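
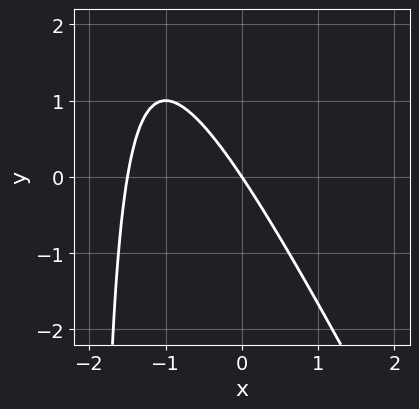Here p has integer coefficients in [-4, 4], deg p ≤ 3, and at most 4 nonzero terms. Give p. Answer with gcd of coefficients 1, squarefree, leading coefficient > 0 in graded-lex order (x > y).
deg p = 2.
Against the integer gridlines: it meets the x-axis at x = 0 (among the integer gridlines); one y-axis crossing is at y = 0.
The integer polynomial consistent with all of this is the stated p.

2*x^2 + x*y + 3*x + 2*y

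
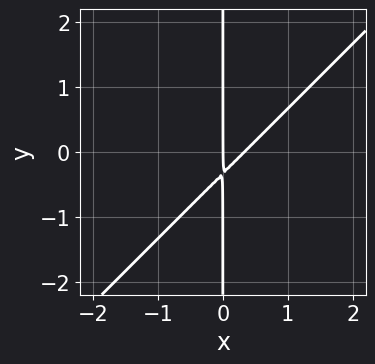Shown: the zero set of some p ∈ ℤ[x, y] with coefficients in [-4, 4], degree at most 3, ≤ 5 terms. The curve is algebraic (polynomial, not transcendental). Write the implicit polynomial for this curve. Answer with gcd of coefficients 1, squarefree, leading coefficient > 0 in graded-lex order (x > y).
3*x^2 - 3*x*y - x

1. deg p = 2.
2. From the visible intercepts: it meets the x-axis at x = 0 (among the integer gridlines); every point of the y-axis in the box is on the curve.
3. These observations pin down the coefficients.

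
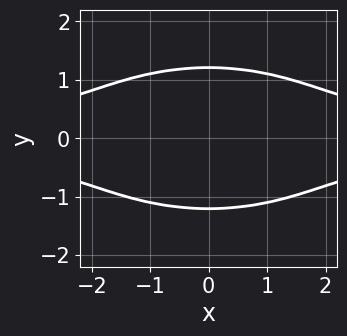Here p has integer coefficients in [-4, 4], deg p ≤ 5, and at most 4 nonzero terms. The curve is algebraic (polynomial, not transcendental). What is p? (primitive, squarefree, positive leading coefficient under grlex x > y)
x^2*y^2 + 3*y^4 - 3*y^2 - 2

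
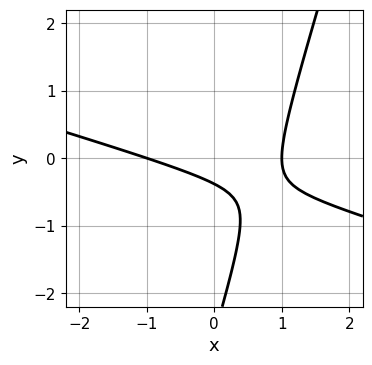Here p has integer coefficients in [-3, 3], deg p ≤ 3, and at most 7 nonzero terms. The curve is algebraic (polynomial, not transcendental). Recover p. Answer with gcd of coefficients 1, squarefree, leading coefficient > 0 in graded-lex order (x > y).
x^2 + 3*x*y - y^2 - 3*y - 1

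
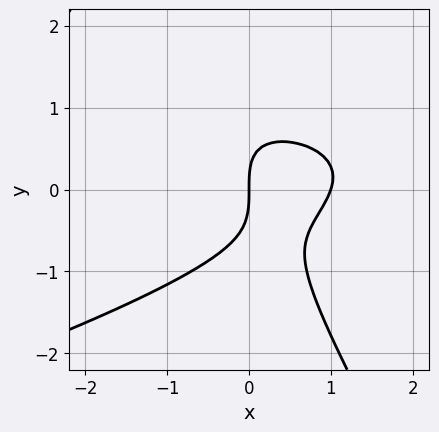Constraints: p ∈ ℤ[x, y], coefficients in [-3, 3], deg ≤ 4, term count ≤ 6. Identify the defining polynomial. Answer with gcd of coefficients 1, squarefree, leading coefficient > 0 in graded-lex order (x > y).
x^2*y - 3*x*y^2 - 2*y^3 - 3*x^2 + 3*x

First, deg p = 3. The shape is more complex than any degree-2 curve.
Next, against the integer gridlines: it meets the y-axis at y = 0 (among the integer gridlines); the x-axis gridline crossings are at x ∈ {0, 1}.
Finally, putting this together gives p.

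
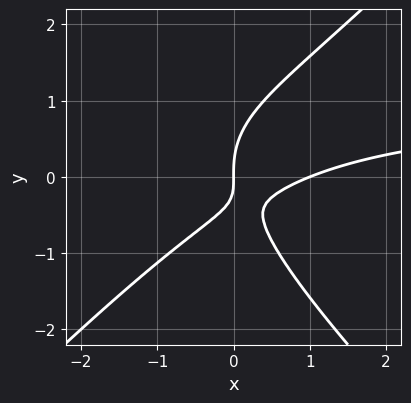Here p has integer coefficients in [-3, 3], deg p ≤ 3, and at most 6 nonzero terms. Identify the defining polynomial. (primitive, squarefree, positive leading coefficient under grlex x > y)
2*x^2*y - 2*y^3 - 2*x^2 + 3*x*y + 2*x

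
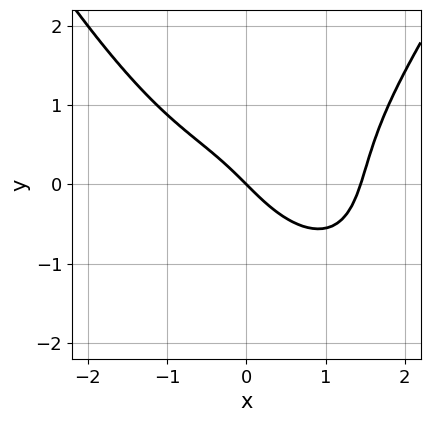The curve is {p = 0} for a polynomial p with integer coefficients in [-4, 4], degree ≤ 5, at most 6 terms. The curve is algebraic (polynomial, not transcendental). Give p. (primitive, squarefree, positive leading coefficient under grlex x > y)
1. The degree is 4 — no degree-3 curve has this shape.
2. Observable constraints: one y-axis crossing is at y = 0; it crosses the x-axis at the gridline x = 0.
3. Matching integer coefficients to the picture gives p.

x^4 - 2*y^3 - 3*x - 3*y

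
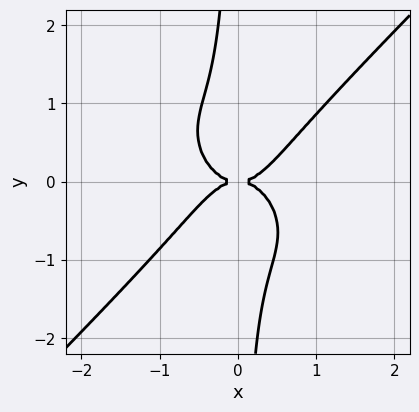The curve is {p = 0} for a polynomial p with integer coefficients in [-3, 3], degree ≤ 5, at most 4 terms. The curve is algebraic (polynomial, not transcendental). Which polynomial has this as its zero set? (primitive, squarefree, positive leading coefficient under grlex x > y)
2*x^4 - 2*x*y^3 - y^2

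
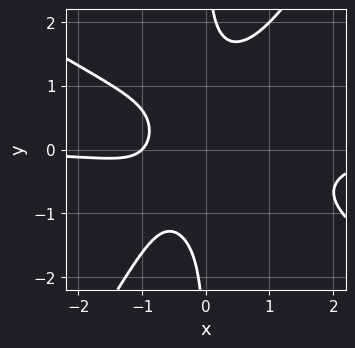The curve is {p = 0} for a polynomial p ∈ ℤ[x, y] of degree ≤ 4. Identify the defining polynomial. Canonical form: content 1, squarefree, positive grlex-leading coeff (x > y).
1. The degree is 4 — a generic line meets the curve in up to 4 points.
2. Against the integer gridlines: it crosses the x-axis at the gridline x = -1; it misses every integer gridline on the y-axis.
3. These observations pin down the coefficients.

x^3*y + x^2*y^2 - x*y^3 + x + 1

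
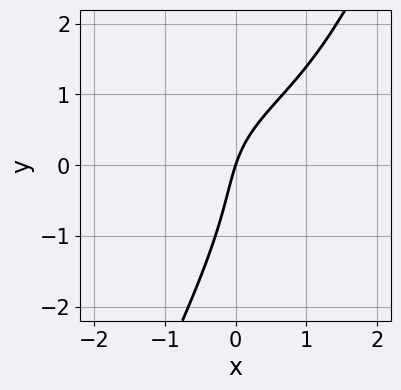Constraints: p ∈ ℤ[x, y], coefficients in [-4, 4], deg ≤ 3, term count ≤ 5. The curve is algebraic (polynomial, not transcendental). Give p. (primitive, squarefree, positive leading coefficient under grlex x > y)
(a) Degree: no degree-2 curve has this shape, so deg p = 3.
(b) Reading off the gridlines: it crosses the x-axis at the gridline x = 0; it meets the y-axis at y = 0 (among the integer gridlines).
(c) Putting this together gives p.

2*x*y^2 - y^3 - 2*x*y + 3*x - y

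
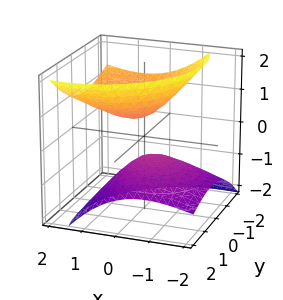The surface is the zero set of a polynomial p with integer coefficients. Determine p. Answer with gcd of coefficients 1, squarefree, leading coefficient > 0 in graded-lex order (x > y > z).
2*x^2 - 3*x*z + 2*y^2 + 2*y*z - 3*z^2 + 1

(a) I count 2 distinct pieces. They look like related sheets of one shape, so recover p as a whole.
(b) The degree is 2 — the shape is more complex than any degree-1 surface.
(c) Observable constraints: it misses every integer gridline on the x-axis; it misses every integer gridline on the y-axis.
(d) Assembling these constraints gives the stated polynomial.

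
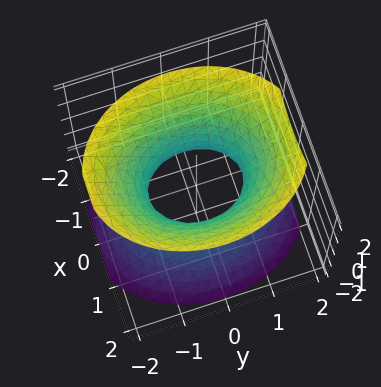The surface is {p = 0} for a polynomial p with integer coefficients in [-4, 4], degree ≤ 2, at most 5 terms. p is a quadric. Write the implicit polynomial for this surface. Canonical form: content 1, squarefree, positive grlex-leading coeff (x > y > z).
(a) deg p = 2.
(b) Symmetries: mirror symmetry y ↦ −y ⇒ only even powers of y; it's symmetric under z → −z, forcing even powers of z; it's symmetric under x → −x, forcing even powers of x.
(c) Against the integer gridlines: no z-intercept at any integer in the box; the y-axis gridline crossings are at y ∈ {-1, 1}.
(d) The integer polynomial consistent with all of this is the stated p.

3*x^2 + 2*y^2 - 2*z^2 - 2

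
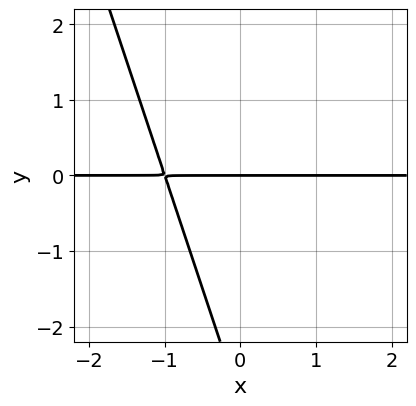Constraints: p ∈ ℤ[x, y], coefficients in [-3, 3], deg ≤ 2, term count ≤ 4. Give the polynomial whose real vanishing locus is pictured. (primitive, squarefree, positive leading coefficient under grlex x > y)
3*x*y + y^2 + 3*y

First, deg p = 2. A generic line meets the curve in up to 2 points.
Next, against the integer gridlines: it crosses the y-axis at the gridline y = 0; the visible x-axis segment lies entirely on the curve.
Finally, putting this together gives p.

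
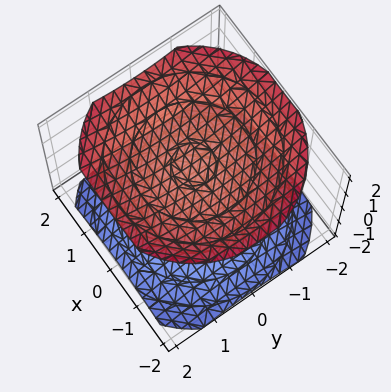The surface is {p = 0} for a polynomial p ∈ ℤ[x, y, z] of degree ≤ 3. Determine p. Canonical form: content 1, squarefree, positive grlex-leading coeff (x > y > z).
x^2 + y^2 - 2*z^2 + 3

1. The picture has 2 separate pieces. They look like related sheets of one shape, so recover p as a whole.
2. The degree is 2 — two separate bowl-shaped sheets opening away from each other; a quadric.
3. Symmetries: the z ↦ −z reflection is a symmetry, so z appears only in even powers; the surface is invariant under rotation about z: p = q(x² + y², z).
4. Against the integer gridlines: it misses every integer gridline on the x-axis; no y-intercept at any integer in the box.
5. Matching integer coefficients to the picture gives p.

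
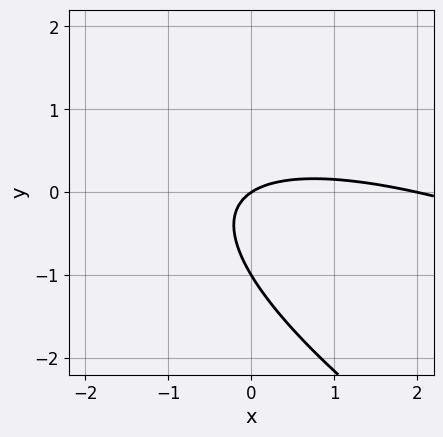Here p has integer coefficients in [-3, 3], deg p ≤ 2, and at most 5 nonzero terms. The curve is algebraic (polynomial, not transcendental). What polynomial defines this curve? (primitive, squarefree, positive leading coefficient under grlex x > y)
x^2 + 3*x*y + 3*y^2 - 2*x + 3*y

1. The degree is 2 — the shape is more complex than any degree-1 curve.
2. Against the integer gridlines: among the integer gridlines, it crosses the y-axis at y ∈ {-1, 0}; the x-axis gridline crossings are at x ∈ {0, 2}.
3. Together with the visible shape, these determine p as stated.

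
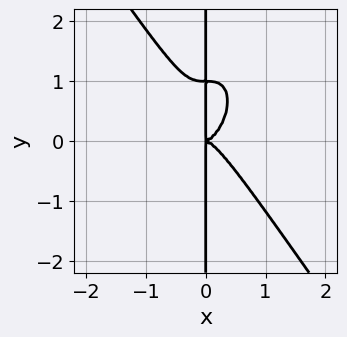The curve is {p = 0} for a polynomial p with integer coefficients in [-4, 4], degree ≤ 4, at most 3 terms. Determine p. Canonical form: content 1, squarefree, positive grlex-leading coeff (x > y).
3*x^4 + x*y^3 - x*y^2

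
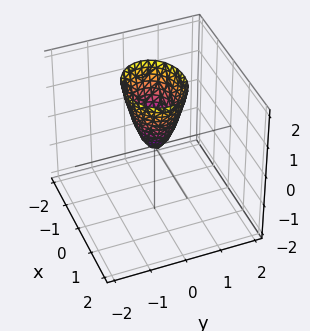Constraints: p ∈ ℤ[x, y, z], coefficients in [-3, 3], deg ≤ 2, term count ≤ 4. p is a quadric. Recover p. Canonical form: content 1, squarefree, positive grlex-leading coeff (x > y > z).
2*x^2 + 3*y^2 - z

First, deg p = 2.
Then, symmetries: the y ↦ −y reflection is a symmetry, so y appears only in even powers; mirror symmetry x ↦ −x ⇒ only even powers of x.
Next, against the integer gridlines: it crosses the z-axis at the gridline z = 0; it crosses the y-axis at the gridline y = 0; it crosses the x-axis at the gridline x = 0.
Finally, the integer polynomial consistent with all of this is the stated p.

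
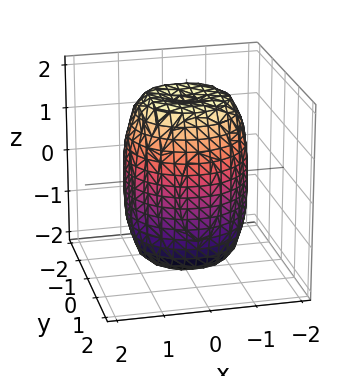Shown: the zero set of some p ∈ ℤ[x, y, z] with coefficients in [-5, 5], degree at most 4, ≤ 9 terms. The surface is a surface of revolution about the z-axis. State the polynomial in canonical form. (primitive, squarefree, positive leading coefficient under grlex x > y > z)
(a) deg p = 4. A generic line meets the surface in up to 4 points.
(b) Symmetries: rotational symmetry about the z-axis ⇒ p depends on x, y only through x² + y².
(c) Reading off the gridlines: a circular section at z = 0 has radius between 1 and 2.
(d) Assembling these constraints gives the stated polynomial.

2*x^4 + 4*x^2*y^2 + 2*y^4 - 2*x^2 - 2*y^2 + z^2 - 3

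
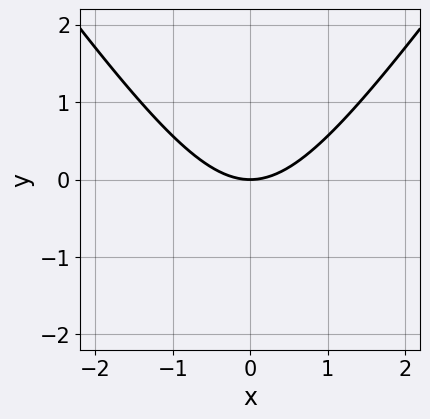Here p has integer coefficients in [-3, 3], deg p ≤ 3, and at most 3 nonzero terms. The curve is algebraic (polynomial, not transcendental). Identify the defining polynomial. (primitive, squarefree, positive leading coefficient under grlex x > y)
2*x^2 - y^2 - 3*y

First, degree: no degree-1 curve has this shape, so deg p = 2.
Then, symmetries: mirror symmetry x ↦ −x ⇒ only even powers of x.
Then, observable constraints: one x-axis crossing is at x = 0; one y-axis crossing is at y = 0.
Finally, solving for integer coefficients yields p as stated.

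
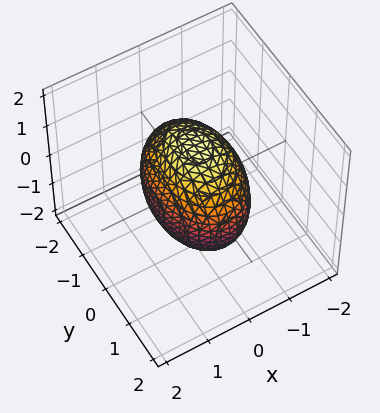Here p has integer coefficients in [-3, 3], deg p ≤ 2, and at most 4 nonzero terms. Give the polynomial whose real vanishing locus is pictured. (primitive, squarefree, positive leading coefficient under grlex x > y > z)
2*x^2 + y^2 + z^2 - 2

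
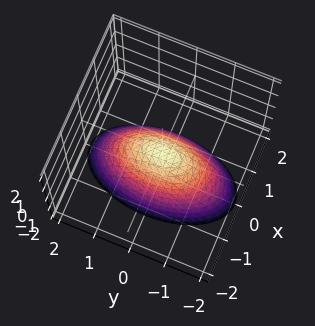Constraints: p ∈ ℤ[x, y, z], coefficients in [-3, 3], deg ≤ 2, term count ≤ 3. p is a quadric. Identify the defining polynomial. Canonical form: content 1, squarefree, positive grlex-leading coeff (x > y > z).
First, deg p = 2.
Next, symmetries: it's symmetric under x → −x, forcing even powers of x; mirror symmetry y ↦ −y ⇒ only even powers of y.
Then, checking where it meets the axes: it crosses the x-axis at the gridline x = 0; one z-axis crossing is at z = 0.
Finally, fitting integer coefficients to these (and the overall shape) gives p.

3*x^2 + y^2 + 2*z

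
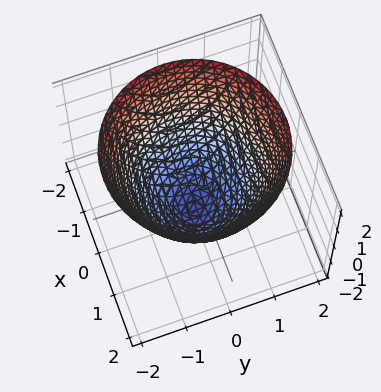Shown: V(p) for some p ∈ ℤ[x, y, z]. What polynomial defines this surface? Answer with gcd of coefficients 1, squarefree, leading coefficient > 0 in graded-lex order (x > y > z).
First, degree: a generic line meets the surface in up to 2 points, so deg p = 2.
Next, by symmetry, the z-axis is an axis of rotation, so x and y enter only as x² + y².
Then, reading off the gridlines: a circular section at z = 2 has radius between 1 and 2.
Finally, together with the visible shape, these determine p as stated.

2*x^2 + 2*y^2 - 2*z - 3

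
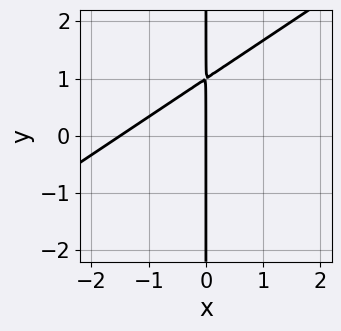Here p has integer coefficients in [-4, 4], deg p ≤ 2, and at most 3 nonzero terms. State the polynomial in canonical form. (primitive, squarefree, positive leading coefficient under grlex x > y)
2*x^2 - 3*x*y + 3*x

1. The degree is 2 — no degree-1 curve has this shape.
2. Reading off the gridlines: one x-axis crossing is at x = 0; the visible y-axis segment lies entirely on the curve.
3. Matching integer coefficients to the picture gives p.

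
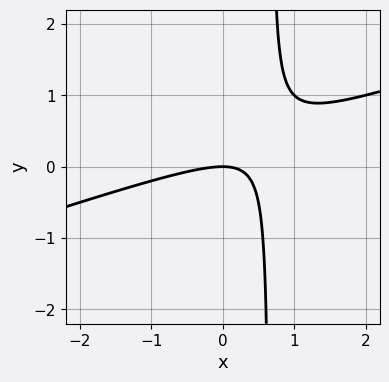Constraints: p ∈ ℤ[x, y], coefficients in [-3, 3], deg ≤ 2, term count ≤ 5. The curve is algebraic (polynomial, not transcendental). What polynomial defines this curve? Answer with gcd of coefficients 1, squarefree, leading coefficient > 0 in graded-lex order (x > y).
First, the degree is 2 — the shape is more complex than any degree-1 curve.
Then, observable constraints: it meets the y-axis at y = 0 (among the integer gridlines); it meets the x-axis at x = 0 (among the integer gridlines).
Finally, fitting integer coefficients to these (and the overall shape) gives p.

x^2 - 3*x*y + 2*y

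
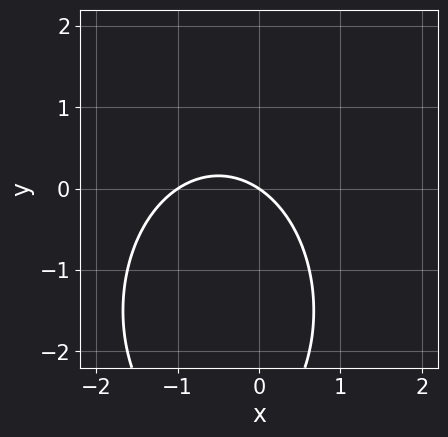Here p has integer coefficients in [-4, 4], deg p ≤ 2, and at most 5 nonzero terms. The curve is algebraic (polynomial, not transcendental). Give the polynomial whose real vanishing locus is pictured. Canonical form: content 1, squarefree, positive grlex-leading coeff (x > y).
2*x^2 + y^2 + 2*x + 3*y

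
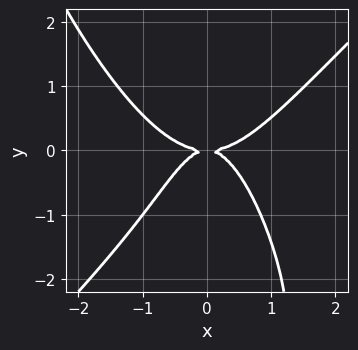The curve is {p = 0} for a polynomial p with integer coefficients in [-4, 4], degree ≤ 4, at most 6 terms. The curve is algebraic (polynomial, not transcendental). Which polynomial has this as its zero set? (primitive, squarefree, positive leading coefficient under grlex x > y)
1. Degree: a generic line meets the curve in up to 4 points, so deg p = 4.
2. From the visible intercepts: it crosses the y-axis at the gridline y = 0; it crosses the x-axis at the gridline x = 0.
3. Together with the visible shape, these determine p as stated.

3*x^4 - 2*x^2*y^2 - x*y^3 - 3*x^2*y - 3*y^2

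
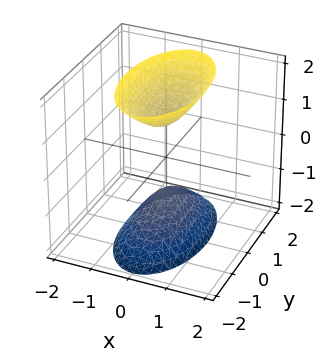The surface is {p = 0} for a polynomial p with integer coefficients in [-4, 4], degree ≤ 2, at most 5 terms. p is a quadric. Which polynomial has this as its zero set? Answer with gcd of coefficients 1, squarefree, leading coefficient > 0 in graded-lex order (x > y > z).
3*x^2 + y^2 - z^2 + 1

The picture has 2 separate pieces.
Degree: two sheets facing apart; a quadric, so deg p = 2.
Symmetries: mirror symmetry y ↦ −y ⇒ only even powers of y; the x ↦ −x reflection is a symmetry, so x appears only in even powers; mirror symmetry z ↦ −z ⇒ only even powers of z.
From the visible intercepts: the surface avoids every integer x-axis point in the box; the z-axis gridline crossings are at z ∈ {-1, 1}.
Together with the visible shape, these determine p as stated.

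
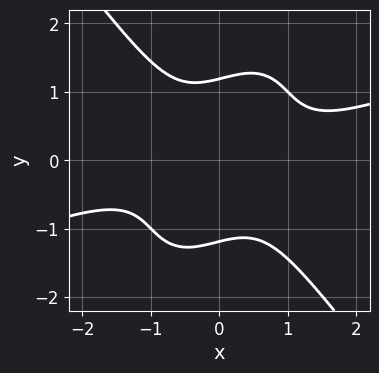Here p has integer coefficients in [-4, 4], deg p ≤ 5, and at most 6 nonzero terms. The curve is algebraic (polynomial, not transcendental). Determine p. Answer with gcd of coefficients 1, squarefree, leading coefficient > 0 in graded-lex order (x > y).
x^4 - 3*x^3*y + x*y^3 - y^4 + 2

1. deg p = 4. A generic line meets the curve in up to 4 points.
2. Against the integer gridlines: the curve avoids every integer x-axis point in the box.
3. Fitting integer coefficients to these (and the overall shape) gives p.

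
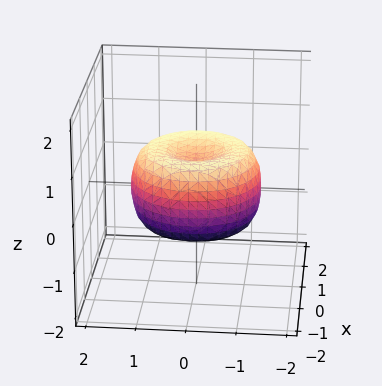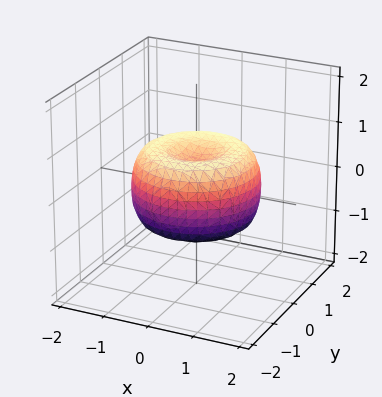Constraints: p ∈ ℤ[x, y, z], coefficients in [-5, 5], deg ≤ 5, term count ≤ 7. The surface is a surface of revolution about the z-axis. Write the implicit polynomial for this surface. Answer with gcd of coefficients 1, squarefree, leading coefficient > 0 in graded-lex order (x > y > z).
Degree: the shape is more complex than any degree-3 surface, so deg p = 4.
Symmetry: every cross-section ⟂ z is a circle, so x, y appear only via x² + y².
Checking where it meets the axes: a circular section at z = 0 has radius between 1 and 2.
The integer polynomial consistent with all of this is the stated p.

2*x^4 + 4*x^2*y^2 + 2*y^4 - 3*x^2 - 3*y^2 + 3*z^2 - 1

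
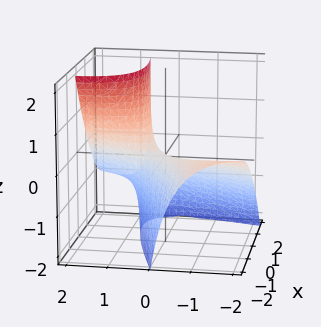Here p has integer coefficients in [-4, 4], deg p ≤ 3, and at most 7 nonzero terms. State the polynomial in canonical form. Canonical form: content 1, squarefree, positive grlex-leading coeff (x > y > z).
x^2 - 3*x*y + y^2 - 3*y*z + 2*z

(a) Degree: the shape is more complex than any degree-1 surface, so deg p = 2.
(b) From the visible intercepts: one x-axis crossing is at x = 0; it meets the y-axis at y = 0 (among the integer gridlines).
(c) Matching integer coefficients to the picture gives p.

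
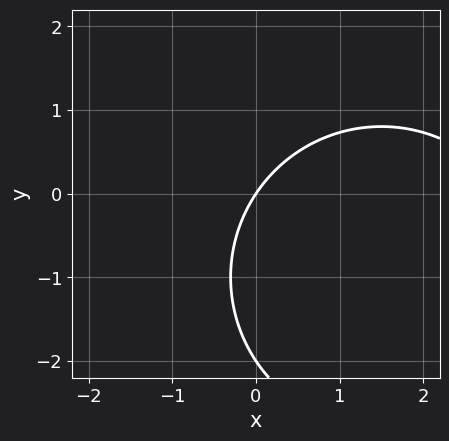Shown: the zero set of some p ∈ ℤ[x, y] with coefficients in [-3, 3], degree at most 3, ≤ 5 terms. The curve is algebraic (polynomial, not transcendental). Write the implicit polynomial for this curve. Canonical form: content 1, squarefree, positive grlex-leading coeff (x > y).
x^2 + y^2 - 3*x + 2*y

(a) Degree: a generic line meets the curve in up to 2 points, so deg p = 2.
(b) From the visible intercepts: it crosses the x-axis at the gridline x = 0; among the integer gridlines, it crosses the y-axis at y ∈ {-2, 0}.
(c) The integer polynomial consistent with all of this is the stated p.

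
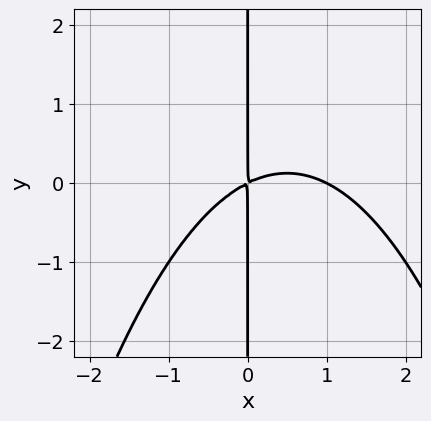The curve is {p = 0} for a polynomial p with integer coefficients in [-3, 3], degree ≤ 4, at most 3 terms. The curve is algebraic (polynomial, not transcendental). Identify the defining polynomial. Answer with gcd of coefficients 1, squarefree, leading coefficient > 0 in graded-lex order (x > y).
First, deg p = 3.
Then, checking where it meets the axes: the visible y-axis segment lies entirely on the curve; one x-axis crossing is at x = 1.
Finally, matching integer coefficients to the picture gives p.

x^3 - x^2 + 2*x*y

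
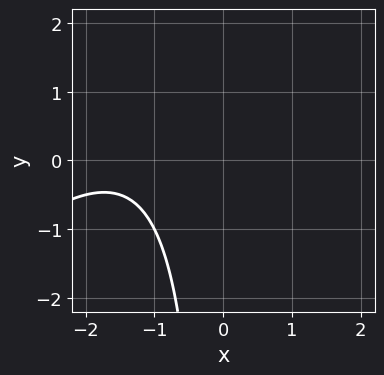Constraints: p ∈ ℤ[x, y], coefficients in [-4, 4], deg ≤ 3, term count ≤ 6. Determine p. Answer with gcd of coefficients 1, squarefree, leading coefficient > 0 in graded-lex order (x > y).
(a) Degree: the shape is more complex than any degree-1 curve, so deg p = 2.
(b) Reading off the gridlines: the curve avoids every integer y-axis point in the box; no x-intercept at any integer in the box.
(c) Solving for integer coefficients yields p as stated.

x^2 - x*y + 3*x + 3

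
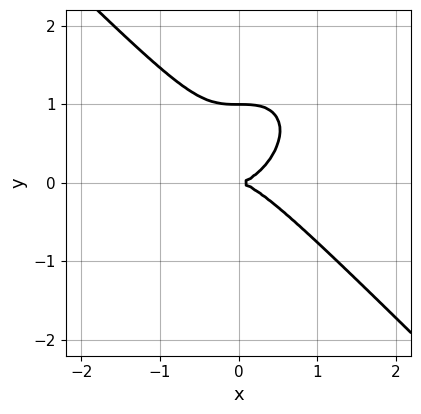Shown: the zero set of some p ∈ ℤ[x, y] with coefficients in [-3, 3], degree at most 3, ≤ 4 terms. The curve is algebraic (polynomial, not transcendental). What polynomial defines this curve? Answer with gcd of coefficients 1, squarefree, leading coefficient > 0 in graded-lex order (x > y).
x^3 + y^3 - y^2

(a) Degree: a generic line meets the curve in up to 3 points, so deg p = 3.
(b) Checking where it meets the axes: among the integer gridlines, it crosses the y-axis at y ∈ {0, 1}; it meets the x-axis at x = 0 (among the integer gridlines).
(c) Matching integer coefficients to the picture gives p.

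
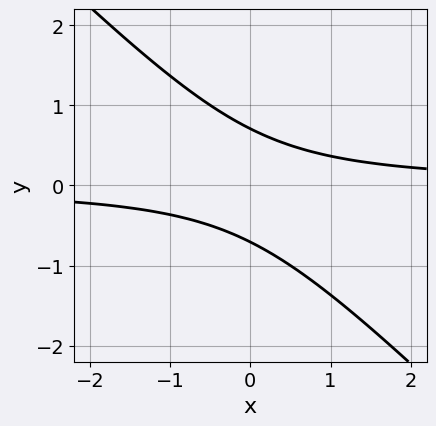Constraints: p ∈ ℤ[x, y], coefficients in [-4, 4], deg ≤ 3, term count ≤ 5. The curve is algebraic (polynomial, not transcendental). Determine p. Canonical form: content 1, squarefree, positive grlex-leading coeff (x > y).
(a) deg p = 2. The shape is more complex than any degree-1 curve.
(b) From the axis intercepts and sections: it misses every integer gridline on the x-axis.
(c) Fitting integer coefficients to these (and the overall shape) gives p.

2*x*y + 2*y^2 - 1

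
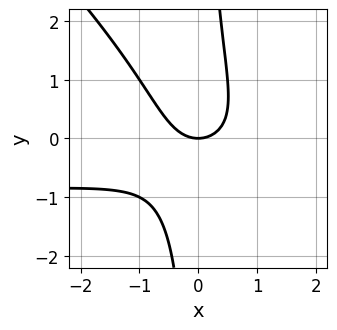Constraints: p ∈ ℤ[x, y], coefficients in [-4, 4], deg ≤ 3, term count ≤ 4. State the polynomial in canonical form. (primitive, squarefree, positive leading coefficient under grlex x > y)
First, deg p = 3. A generic line meets the curve in up to 3 points.
Next, observable constraints: it meets the y-axis at y = 0 (among the integer gridlines); it crosses the x-axis at the gridline x = 0.
Finally, the integer polynomial consistent with all of this is the stated p.

x^2*y + x*y^2 + x^2 - y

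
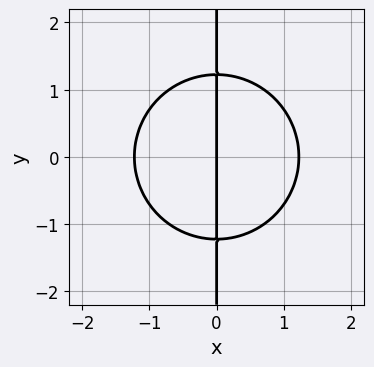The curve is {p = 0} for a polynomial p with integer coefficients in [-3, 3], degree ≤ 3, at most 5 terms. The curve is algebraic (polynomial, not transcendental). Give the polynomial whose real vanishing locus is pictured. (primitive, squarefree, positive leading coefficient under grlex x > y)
Degree: the shape is more complex than any degree-2 curve, so deg p = 3.
Symmetries: mirror symmetry y ↦ −y ⇒ only even powers of y.
From the visible intercepts: the visible y-axis segment lies entirely on the curve; one x-axis crossing is at x = 0.
Assembling these constraints gives the stated polynomial.

2*x^3 + 2*x*y^2 - 3*x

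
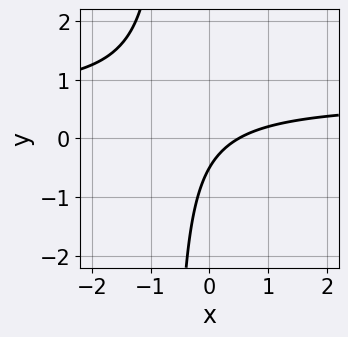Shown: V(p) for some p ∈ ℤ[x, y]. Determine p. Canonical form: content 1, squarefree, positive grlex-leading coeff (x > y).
(a) The degree is 2 — the shape is more complex than any degree-1 curve.
(b) The integer polynomial consistent with all of this is the stated p.

3*x*y - 2*x + 2*y + 1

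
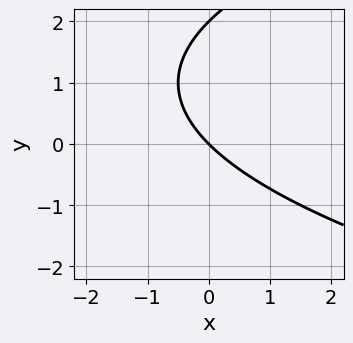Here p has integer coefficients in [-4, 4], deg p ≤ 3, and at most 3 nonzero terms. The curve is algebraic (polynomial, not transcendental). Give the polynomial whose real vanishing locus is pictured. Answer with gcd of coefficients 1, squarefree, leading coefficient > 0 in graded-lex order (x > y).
deg p = 2. A generic line meets the curve in up to 2 points.
Observable constraints: among the integer gridlines, it crosses the y-axis at y ∈ {0, 2}; it crosses the x-axis at the gridline x = 0.
Putting this together gives p.

y^2 - 2*x - 2*y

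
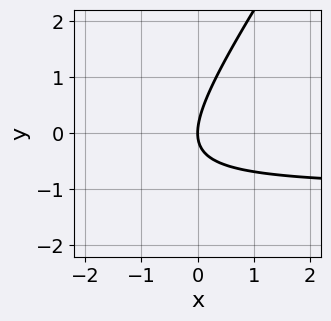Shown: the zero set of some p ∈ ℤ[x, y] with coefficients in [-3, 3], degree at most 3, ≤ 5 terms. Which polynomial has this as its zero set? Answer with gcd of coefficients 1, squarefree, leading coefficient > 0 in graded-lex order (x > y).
3*x*y - 2*y^2 + 3*x

deg p = 2.
Checking where it meets the axes: it crosses the x-axis at the gridline x = 0; it crosses the y-axis at the gridline y = 0.
Together with the visible shape, these determine p as stated.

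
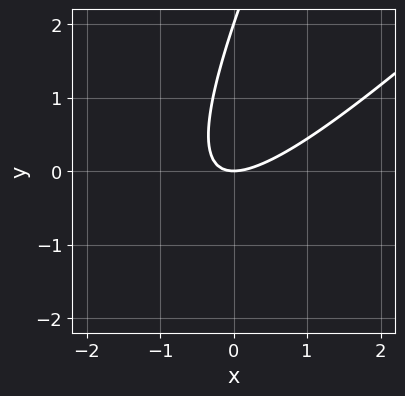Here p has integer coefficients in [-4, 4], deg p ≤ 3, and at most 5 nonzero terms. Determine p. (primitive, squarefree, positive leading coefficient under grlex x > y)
1. Degree: no degree-1 curve has this shape, so deg p = 2.
2. From the axis intercepts and sections: it crosses the x-axis at the gridline x = 0; among the integer gridlines, it crosses the y-axis at y ∈ {0, 2}.
3. The integer polynomial consistent with all of this is the stated p.

2*x^2 - 3*x*y + y^2 - 2*y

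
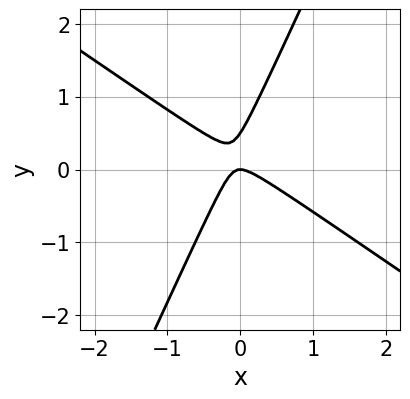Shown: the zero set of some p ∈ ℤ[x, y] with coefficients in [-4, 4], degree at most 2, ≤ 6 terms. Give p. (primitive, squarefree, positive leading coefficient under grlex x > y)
1. The degree is 2 — the shape is more complex than any degree-1 curve.
2. Observable constraints: one y-axis crossing is at y = 0; it meets the x-axis at x = 0 (among the integer gridlines).
3. These observations pin down the coefficients.

3*x^2 + 3*x*y - 2*y^2 + y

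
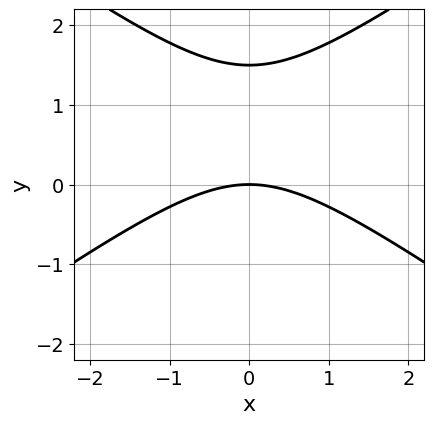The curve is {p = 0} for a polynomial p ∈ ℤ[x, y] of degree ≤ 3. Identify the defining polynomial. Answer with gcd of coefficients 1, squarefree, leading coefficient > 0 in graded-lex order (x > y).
x^2 - 2*y^2 + 3*y

1. deg p = 2. The shape is more complex than any degree-1 curve.
2. Symmetries: the x ↦ −x reflection is a symmetry, so x appears only in even powers.
3. From the visible intercepts: it crosses the x-axis at the gridline x = 0; it crosses the y-axis at the gridline y = 0.
4. These observations pin down the coefficients.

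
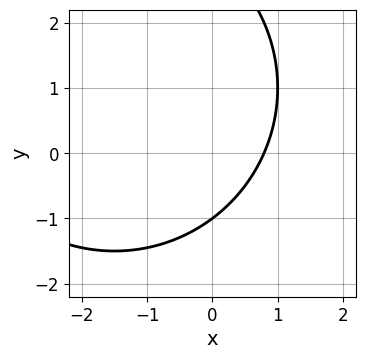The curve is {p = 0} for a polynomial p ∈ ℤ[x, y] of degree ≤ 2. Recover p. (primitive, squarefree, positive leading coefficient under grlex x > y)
x^2 + y^2 + 3*x - 2*y - 3

(a) Degree: the shape is more complex than any degree-1 curve, so deg p = 2.
(b) Observable constraints: one y-axis crossing is at y = -1.
(c) These observations pin down the coefficients.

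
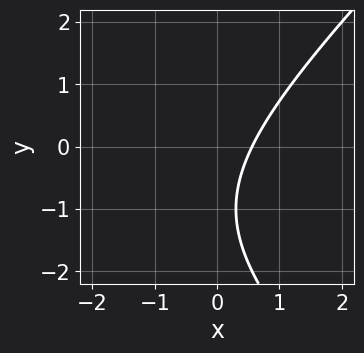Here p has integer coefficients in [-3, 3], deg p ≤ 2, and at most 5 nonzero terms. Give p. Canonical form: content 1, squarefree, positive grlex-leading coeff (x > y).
Degree: a generic line meets the curve in up to 2 points, so deg p = 2.
From the visible intercepts: no y-intercept at any integer in the box.
Assembling these constraints gives the stated polynomial.

x^2 - y^2 + 3*x - 2*y - 2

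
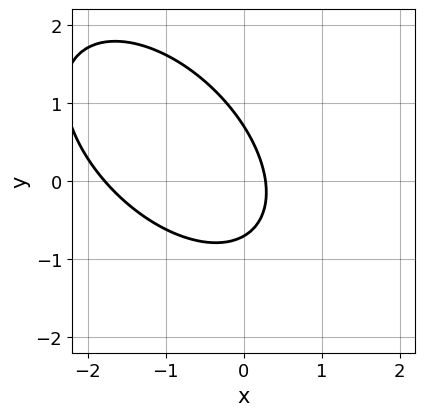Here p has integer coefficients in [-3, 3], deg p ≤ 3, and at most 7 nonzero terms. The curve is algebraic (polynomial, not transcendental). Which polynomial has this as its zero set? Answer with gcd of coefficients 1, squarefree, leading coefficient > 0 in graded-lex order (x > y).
1. deg p = 2.
2. Solving for integer coefficients yields p as stated.

2*x^2 + 2*x*y + 2*y^2 + 3*x - 1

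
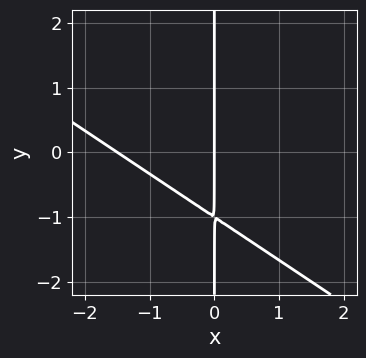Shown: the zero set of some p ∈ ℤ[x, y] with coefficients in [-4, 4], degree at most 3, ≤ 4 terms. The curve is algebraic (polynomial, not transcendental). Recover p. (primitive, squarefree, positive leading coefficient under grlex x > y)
(a) Degree: a generic line meets the curve in up to 2 points, so deg p = 2.
(b) Checking where it meets the axes: every point of the y-axis in the box is on the curve; one x-axis crossing is at x = 0.
(c) Fitting integer coefficients to these (and the overall shape) gives p.

2*x^2 + 3*x*y + 3*x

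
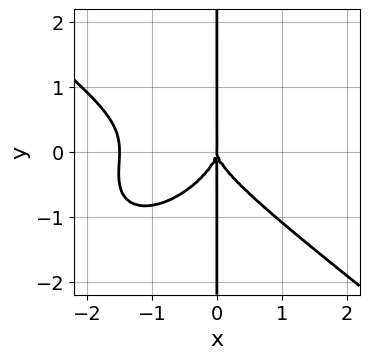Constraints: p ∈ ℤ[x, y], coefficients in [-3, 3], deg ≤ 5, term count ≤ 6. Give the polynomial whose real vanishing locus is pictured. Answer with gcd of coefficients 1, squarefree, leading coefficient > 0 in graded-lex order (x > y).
2*x^4 - x^2*y^2 + 3*x*y^3 + 3*x^3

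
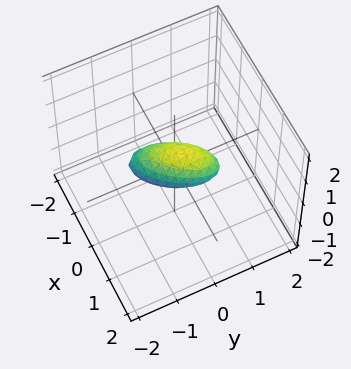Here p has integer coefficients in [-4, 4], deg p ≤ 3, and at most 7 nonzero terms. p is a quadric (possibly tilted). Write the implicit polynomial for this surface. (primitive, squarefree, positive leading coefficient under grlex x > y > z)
3*x^2 - 3*x*y + 2*y^2 - y*z + 3*z^2 - 1

First, the degree is 2 — a generic line meets the surface in up to 2 points.
Finally, the integer polynomial consistent with all of this is the stated p.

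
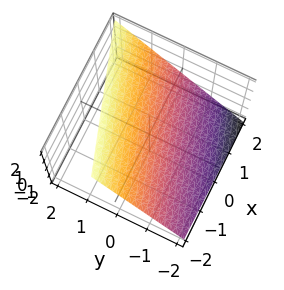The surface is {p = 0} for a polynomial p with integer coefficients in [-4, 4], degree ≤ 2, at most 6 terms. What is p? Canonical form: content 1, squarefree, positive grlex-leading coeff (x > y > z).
1. The degree is 1 — every cross-section is a straight line — this is a plane.
2. Reading off the gridlines: it meets the x-axis at x = 2 (among the integer gridlines).
3. Assembling these constraints gives the stated polynomial.

x - 3*y + 3*z - 2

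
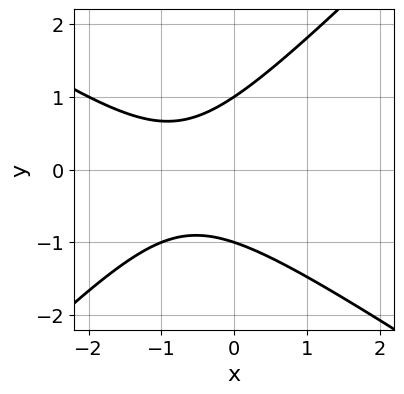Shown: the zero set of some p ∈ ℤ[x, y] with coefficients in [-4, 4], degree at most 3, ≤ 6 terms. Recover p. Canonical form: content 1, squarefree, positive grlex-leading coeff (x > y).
The degree is 2 — the shape is more complex than any degree-1 curve.
From the axis intercepts and sections: the y-axis gridline crossings are at y ∈ {-1, 1}; it misses every integer gridline on the x-axis.
Together with the visible shape, these determine p as stated.

2*x^2 + x*y - 3*y^2 + 3*x + 3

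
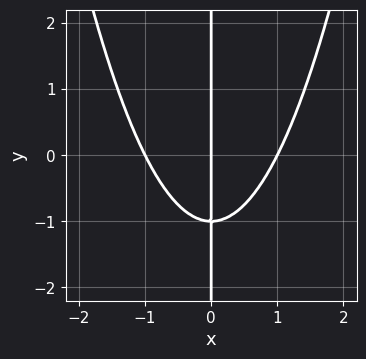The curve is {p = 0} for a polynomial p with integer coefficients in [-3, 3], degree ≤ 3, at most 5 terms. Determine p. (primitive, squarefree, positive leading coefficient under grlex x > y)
x^3 - x*y - x

First, the degree is 3 — a generic line meets the curve in up to 3 points.
Next, observable constraints: the visible y-axis segment lies entirely on the curve; the x-axis gridline crossings are at x ∈ {-1, 0, 1}.
Finally, assembling these constraints gives the stated polynomial.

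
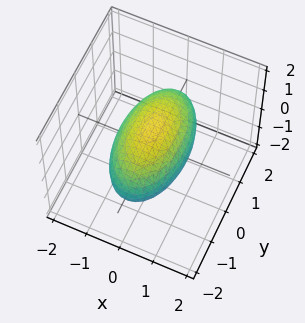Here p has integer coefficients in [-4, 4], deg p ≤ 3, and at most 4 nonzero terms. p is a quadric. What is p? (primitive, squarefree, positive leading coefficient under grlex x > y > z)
3*x^2 + y^2 + 3*z^2 - 3

First, deg p = 2.
Then, symmetries: mirror symmetry y ↦ −y ⇒ only even powers of y; mirror symmetry x ↦ −x ⇒ only even powers of x; mirror symmetry z ↦ −z ⇒ only even powers of z.
Then, checking where it meets the axes: the z-axis gridline crossings are at z ∈ {-1, 1}; the x-axis gridline crossings are at x ∈ {-1, 1}.
Finally, assembling these constraints gives the stated polynomial.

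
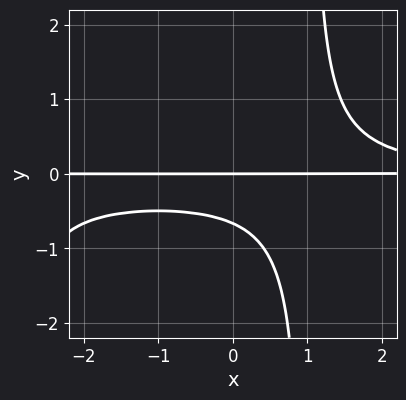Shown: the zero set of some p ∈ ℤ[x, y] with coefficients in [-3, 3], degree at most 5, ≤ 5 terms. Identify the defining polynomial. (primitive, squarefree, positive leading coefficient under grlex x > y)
x^2*y^2 + 2*x*y^2 - 3*y^2 - 2*y

(a) Degree: the shape is more complex than any degree-3 curve, so deg p = 4.
(b) From the axis intercepts and sections: every point of the x-axis in the box is on the curve; it meets the y-axis at y = 0 (among the integer gridlines).
(c) The integer polynomial consistent with all of this is the stated p.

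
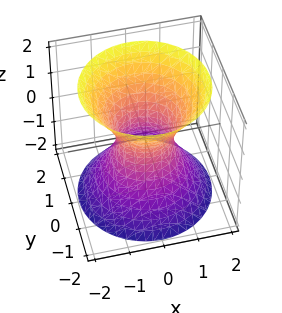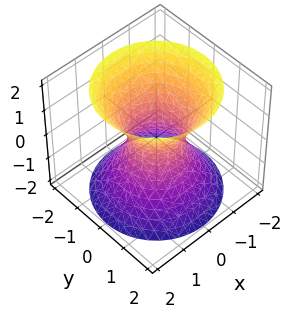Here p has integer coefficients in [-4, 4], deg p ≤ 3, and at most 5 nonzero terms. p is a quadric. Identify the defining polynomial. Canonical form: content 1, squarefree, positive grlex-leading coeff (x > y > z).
3*x^2 + 3*y^2 - 2*z^2 - 2

(a) The degree is 2 — one connected sheet with a waist; a quadric.
(b) Symmetries: the z ↦ −z reflection is a symmetry, so z appears only in even powers; every cross-section ⟂ z is a circle, so x, y appear only via x² + y².
(c) From the axis intercepts and sections: a circular section at z = 2 has radius between 1 and 2; no z-intercept at any integer in the box.
(d) These observations pin down the coefficients.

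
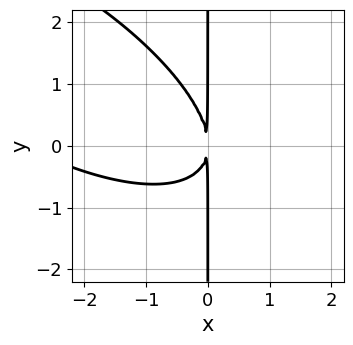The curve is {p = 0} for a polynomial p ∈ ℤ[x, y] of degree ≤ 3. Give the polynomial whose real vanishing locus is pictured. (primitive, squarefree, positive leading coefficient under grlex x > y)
x^3 + 2*x^2*y + 2*x*y^2 + 3*x^2

1. The degree is 3 — the shape is more complex than any degree-2 curve.
2. Reading off the gridlines: every point of the y-axis in the box is on the curve.
3. Together with the visible shape, these determine p as stated.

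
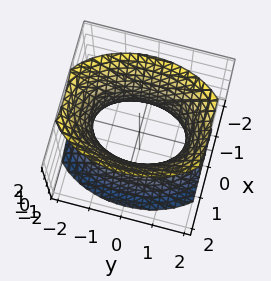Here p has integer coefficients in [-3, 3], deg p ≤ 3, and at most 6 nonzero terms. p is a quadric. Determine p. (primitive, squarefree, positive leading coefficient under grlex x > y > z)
2*x^2 + y^2 - z^2 - 2

(a) deg p = 2.
(b) Symmetries: it's symmetric under z → −z, forcing even powers of z; the x ↦ −x reflection is a symmetry, so x appears only in even powers; it's symmetric under y → −y, forcing even powers of y.
(c) Reading off the gridlines: among the integer gridlines, it crosses the x-axis at x ∈ {-1, 1}; no z-intercept at any integer in the box.
(d) Assembling these constraints gives the stated polynomial.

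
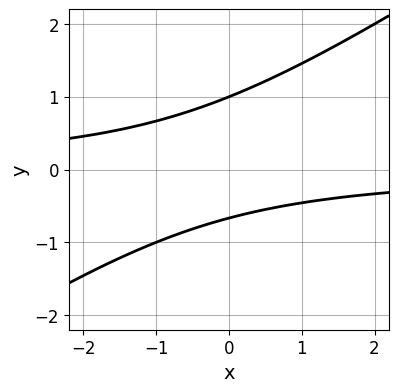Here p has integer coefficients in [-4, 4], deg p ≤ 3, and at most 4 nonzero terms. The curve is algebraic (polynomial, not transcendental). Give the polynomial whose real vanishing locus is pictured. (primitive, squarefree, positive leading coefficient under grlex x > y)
2*x*y - 3*y^2 + y + 2

1. deg p = 2.
2. Checking where it meets the axes: no x-intercept at any integer in the box; it crosses the y-axis at the gridline y = 1.
3. These observations pin down the coefficients.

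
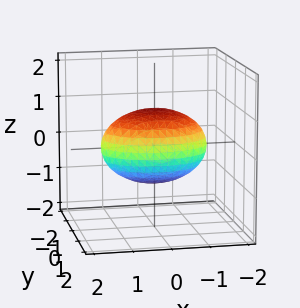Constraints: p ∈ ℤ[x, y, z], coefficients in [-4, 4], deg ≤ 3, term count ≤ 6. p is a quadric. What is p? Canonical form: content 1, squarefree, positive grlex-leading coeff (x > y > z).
(a) deg p = 2. Bounded and convex; a quadric.
(b) Symmetries: mirror symmetry z ↦ −z ⇒ only even powers of z; the x ↦ −x reflection is a symmetry, so x appears only in even powers; it's symmetric under y → −y, forcing even powers of y.
(c) Observable constraints: the y-axis gridline crossings are at y ∈ {-1, 1}; the z-axis gridline crossings are at z ∈ {-1, 1}.
(d) The integer polynomial consistent with all of this is the stated p.

x^2 + 2*y^2 + 2*z^2 - 2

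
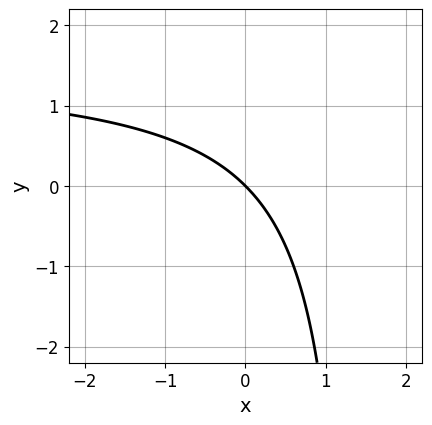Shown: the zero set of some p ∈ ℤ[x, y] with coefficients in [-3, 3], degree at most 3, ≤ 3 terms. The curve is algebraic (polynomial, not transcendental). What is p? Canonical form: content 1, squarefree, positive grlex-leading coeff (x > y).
The degree is 2 — a generic line meets the curve in up to 2 points.
Against the integer gridlines: it crosses the y-axis at the gridline y = 0; one x-axis crossing is at x = 0.
These observations pin down the coefficients.

2*x*y - 3*x - 3*y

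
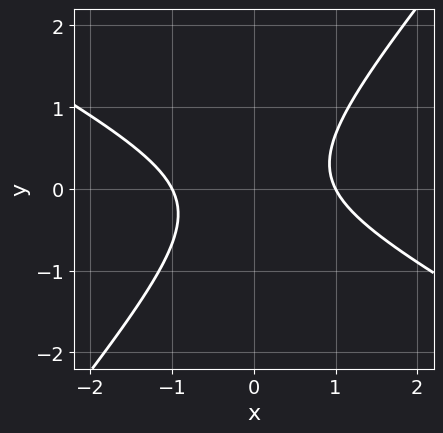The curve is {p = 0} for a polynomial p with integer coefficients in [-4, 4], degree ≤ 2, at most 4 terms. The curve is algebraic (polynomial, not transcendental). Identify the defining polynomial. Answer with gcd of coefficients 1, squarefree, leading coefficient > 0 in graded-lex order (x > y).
2*x^2 + 2*x*y - 3*y^2 - 2

(a) Degree: the shape is more complex than any degree-1 curve, so deg p = 2.
(b) Checking where it meets the axes: the x-axis gridline crossings are at x ∈ {-1, 1}; the curve avoids every integer y-axis point in the box.
(c) Assembling these constraints gives the stated polynomial.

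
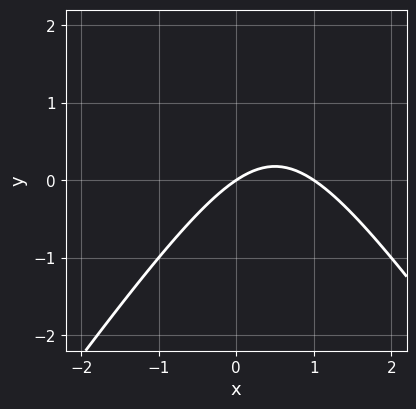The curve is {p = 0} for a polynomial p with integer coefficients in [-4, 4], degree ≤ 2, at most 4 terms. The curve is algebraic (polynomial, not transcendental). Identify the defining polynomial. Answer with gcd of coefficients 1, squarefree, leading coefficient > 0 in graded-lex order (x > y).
2*x^2 - y^2 - 2*x + 3*y

1. Degree: no degree-1 curve has this shape, so deg p = 2.
2. Reading off the gridlines: the x-axis gridline crossings are at x ∈ {0, 1}; one y-axis crossing is at y = 0.
3. Putting this together gives p.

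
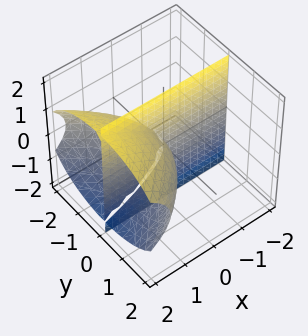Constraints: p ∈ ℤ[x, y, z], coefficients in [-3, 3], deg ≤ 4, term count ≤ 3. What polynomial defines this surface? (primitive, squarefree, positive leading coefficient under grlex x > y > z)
y^3 + 2*y*z^2 - 3*x*y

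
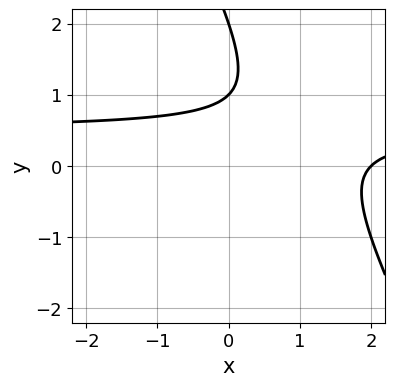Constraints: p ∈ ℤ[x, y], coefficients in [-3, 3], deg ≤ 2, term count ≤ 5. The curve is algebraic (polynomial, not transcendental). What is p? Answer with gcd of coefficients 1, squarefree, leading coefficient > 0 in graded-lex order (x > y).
1. The degree is 2 — the shape is more complex than any degree-1 curve.
2. Reading off the gridlines: it meets the x-axis at x = 2 (among the integer gridlines); among the integer gridlines, it crosses the y-axis at y ∈ {1, 2}.
3. Putting this together gives p.

2*x*y + y^2 - x - 3*y + 2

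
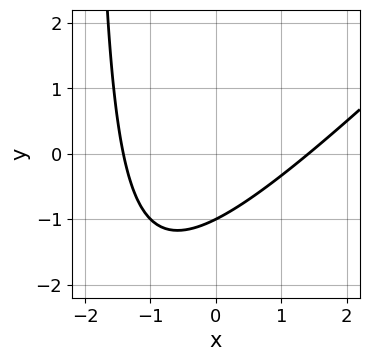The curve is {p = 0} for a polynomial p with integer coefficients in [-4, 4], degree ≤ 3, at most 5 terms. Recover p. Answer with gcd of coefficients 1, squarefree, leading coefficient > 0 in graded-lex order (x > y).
First, the degree is 2 — a generic line meets the curve in up to 2 points.
Next, checking where it meets the axes: one y-axis crossing is at y = -1.
Finally, together with the visible shape, these determine p as stated.

x^2 - x*y - 2*y - 2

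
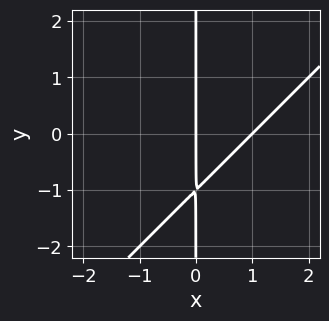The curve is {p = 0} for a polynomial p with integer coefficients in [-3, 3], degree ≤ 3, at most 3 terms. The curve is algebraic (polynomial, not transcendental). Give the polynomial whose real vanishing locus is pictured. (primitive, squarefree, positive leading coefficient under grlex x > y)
(a) deg p = 2. No degree-1 curve has this shape.
(b) Checking where it meets the axes: the x-axis gridline crossings are at x ∈ {0, 1}; the visible y-axis segment lies entirely on the curve.
(c) Matching integer coefficients to the picture gives p.

x^2 - x*y - x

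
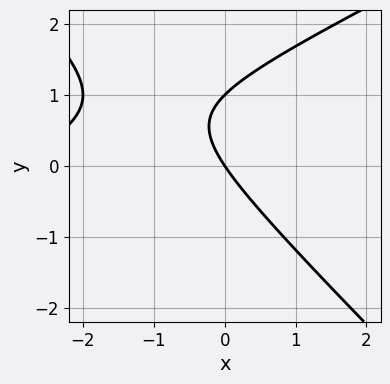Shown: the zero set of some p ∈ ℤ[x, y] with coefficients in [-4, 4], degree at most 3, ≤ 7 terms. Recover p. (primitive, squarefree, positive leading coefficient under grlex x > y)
x^2 - x*y - 2*y^2 + 3*x + 2*y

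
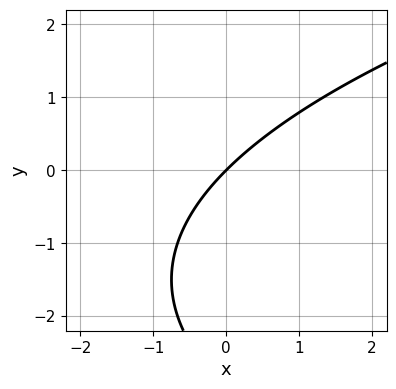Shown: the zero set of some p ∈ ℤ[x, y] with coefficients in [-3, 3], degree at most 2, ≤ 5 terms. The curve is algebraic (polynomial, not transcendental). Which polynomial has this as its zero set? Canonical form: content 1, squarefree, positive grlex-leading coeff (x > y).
y^2 - 3*x + 3*y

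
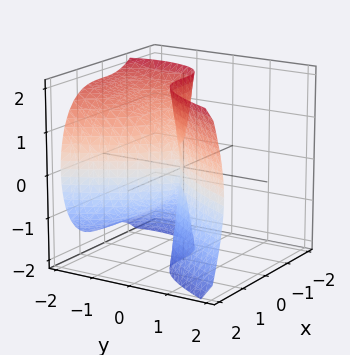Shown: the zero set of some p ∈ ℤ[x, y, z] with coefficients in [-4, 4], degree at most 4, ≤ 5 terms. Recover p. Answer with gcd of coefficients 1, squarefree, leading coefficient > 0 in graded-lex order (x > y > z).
First, deg p = 3. No degree-2 surface has this shape.
Then, observable constraints: it meets the y-axis at y = 0 (among the integer gridlines); it meets the x-axis at x = 0 (among the integer gridlines); every point of the z-axis in the box is on the surface.
Finally, these observations pin down the coefficients.

3*x^3 - 2*y*z^2 - 3*y^2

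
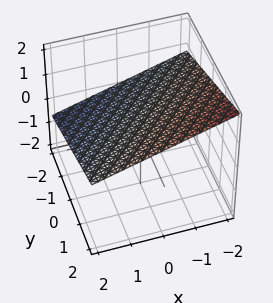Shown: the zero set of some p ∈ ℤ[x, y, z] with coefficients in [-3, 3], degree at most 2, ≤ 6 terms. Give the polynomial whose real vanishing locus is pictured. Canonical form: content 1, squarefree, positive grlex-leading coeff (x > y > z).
x - y + 3*z - 2

First, deg p = 1.
Then, observable constraints: one y-axis crossing is at y = -2; it meets the x-axis at x = 2 (among the integer gridlines).
Finally, together with the visible shape, these determine p as stated.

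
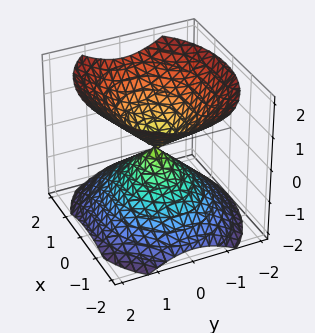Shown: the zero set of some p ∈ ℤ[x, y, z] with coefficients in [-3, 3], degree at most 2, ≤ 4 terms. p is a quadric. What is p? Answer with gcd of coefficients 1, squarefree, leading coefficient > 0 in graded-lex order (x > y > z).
2*x^2 + 3*y^2 - 3*z^2

First, there are 2 components. They look like related sheets of one shape, so recover p as a whole.
Then, the degree is 2 — a double cone through the origin; a quadric.
Then, symmetries: it's symmetric under z → −z, forcing even powers of z; mirror symmetry x ↦ −x ⇒ only even powers of x; mirror symmetry y ↦ −y ⇒ only even powers of y.
Next, checking where it meets the axes: it crosses the z-axis at the gridline z = 0; it meets the y-axis at y = 0 (among the integer gridlines); it meets the x-axis at x = 0 (among the integer gridlines).
Finally, together with the visible shape, these determine p as stated.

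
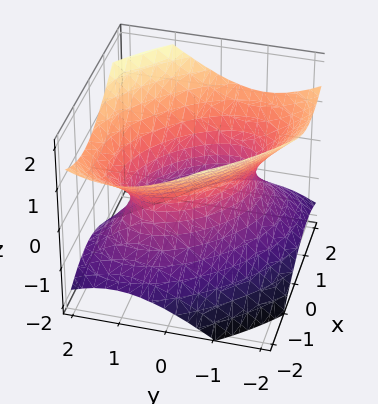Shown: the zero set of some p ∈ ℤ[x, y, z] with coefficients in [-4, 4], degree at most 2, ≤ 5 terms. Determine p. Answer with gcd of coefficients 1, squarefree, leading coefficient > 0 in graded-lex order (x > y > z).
2*x^2 + 2*x*y + 2*y^2 - 3*z^2 - 2

Degree: the shape is more complex than any degree-1 surface, so deg p = 2.
From the axis intercepts and sections: the x-axis gridline crossings are at x ∈ {-1, 1}; no z-intercept at any integer in the box; the y-axis gridline crossings are at y ∈ {-1, 1}.
Putting this together gives p.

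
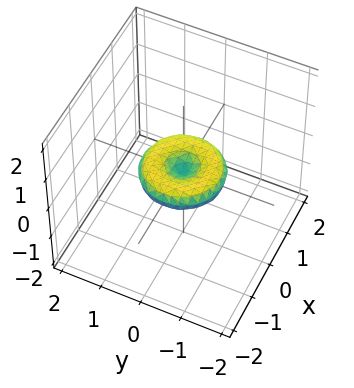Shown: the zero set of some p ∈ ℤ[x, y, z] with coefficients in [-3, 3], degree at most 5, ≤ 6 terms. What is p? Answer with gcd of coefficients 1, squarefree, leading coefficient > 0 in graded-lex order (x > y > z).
x^4 + 2*x^2*y^2 + y^4 - x^2 - y^2 + 3*z^2

First, the degree is 4 — a generic line meets the surface in up to 4 points.
Then, symmetries: rotational symmetry about the z-axis ⇒ p depends on x, y only through x² + y².
Then, from the visible intercepts: the y-axis gridline crossings are at y ∈ {-1, 0, 1}; a circular section at z = 0 has radius exactly 1; one z-axis crossing is at z = 0.
Finally, assembling these constraints gives the stated polynomial. Check: (-1, 0, 0) on the x-axis lies on the surface, and p(-1, 0, 0) = 0. ✓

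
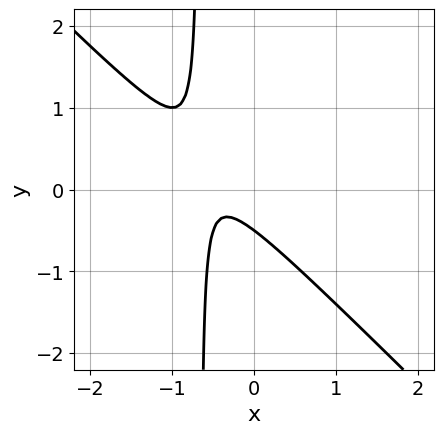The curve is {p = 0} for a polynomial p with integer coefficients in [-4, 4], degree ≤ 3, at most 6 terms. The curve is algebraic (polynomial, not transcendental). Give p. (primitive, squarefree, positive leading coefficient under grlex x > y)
(a) The degree is 2 — a generic line meets the curve in up to 2 points.
(b) Against the integer gridlines: the curve avoids every integer x-axis point in the box.
(c) Solving for integer coefficients yields p as stated.

3*x^2 + 3*x*y + 3*x + 2*y + 1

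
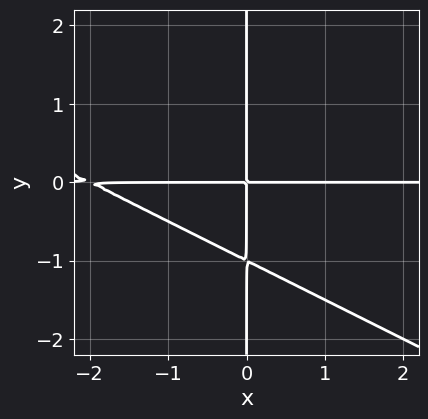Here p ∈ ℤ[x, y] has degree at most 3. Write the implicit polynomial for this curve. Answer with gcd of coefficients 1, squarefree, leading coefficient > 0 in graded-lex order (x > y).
x^2*y + 2*x*y^2 + 2*x*y

1. Degree: no degree-2 curve has this shape, so deg p = 3.
2. From the visible intercepts: every point of the y-axis in the box is on the curve; every point of the x-axis in the box is on the curve.
3. Assembling these constraints gives the stated polynomial.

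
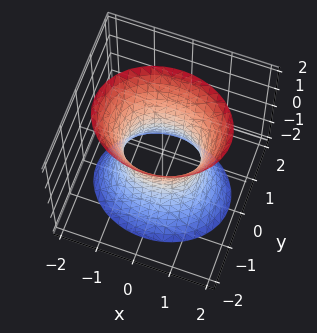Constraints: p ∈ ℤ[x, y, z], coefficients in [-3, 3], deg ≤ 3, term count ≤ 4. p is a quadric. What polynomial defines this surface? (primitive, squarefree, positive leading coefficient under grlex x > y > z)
2*x^2 + 3*y^2 - z^2 - 2

Degree: one connected sheet with a waist; a quadric, so deg p = 2.
Symmetries: it's symmetric under y → −y, forcing even powers of y; it's symmetric under z → −z, forcing even powers of z; mirror symmetry x ↦ −x ⇒ only even powers of x.
Against the integer gridlines: among the integer gridlines, it crosses the x-axis at x ∈ {-1, 1}; the surface avoids every integer z-axis point in the box.
Matching integer coefficients to the picture gives p.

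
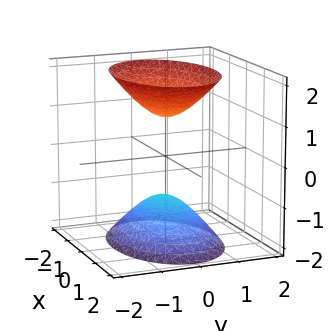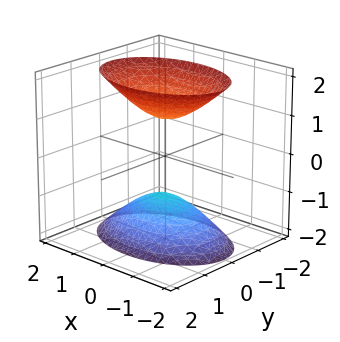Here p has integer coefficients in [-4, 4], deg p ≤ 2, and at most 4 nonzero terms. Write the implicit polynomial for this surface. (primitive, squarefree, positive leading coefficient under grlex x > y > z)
(a) The picture has 2 separate pieces. Treating them together as one polynomial.
(b) deg p = 2. Two sheets facing apart; a quadric.
(c) Symmetries: it's symmetric under z → −z, forcing even powers of z; mirror symmetry x ↦ −x ⇒ only even powers of x; mirror symmetry y ↦ −y ⇒ only even powers of y.
(d) Observable constraints: no y-intercept at any integer in the box; among the integer gridlines, it crosses the z-axis at z ∈ {-1, 1}; it misses every integer gridline on the x-axis.
(e) These observations pin down the coefficients.

x^2 + 2*y^2 - z^2 + 1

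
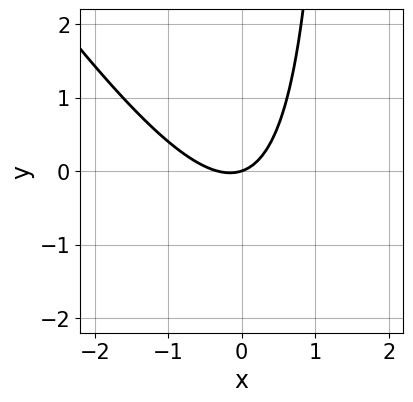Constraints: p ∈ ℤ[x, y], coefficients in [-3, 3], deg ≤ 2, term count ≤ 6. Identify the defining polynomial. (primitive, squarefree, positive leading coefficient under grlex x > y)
3*x^2 + 2*x*y + x - 3*y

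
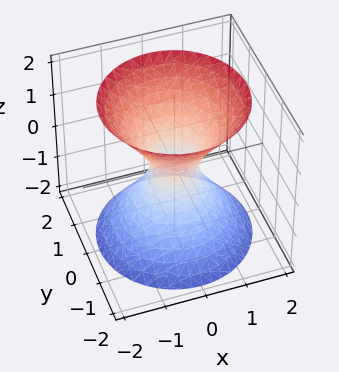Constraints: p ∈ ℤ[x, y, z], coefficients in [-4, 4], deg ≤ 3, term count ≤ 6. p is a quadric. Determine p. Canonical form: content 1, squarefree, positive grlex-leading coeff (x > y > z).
3*x^2 + 3*y^2 - 2*z^2 - 1

(a) The degree is 2 — one connected sheet with a waist; a quadric.
(b) Symmetries: the z ↦ −z reflection is a symmetry, so z appears only in even powers; every cross-section ⟂ z is a circle, so x, y appear only via x² + y².
(c) Observable constraints: the surface avoids every integer z-axis point in the box; a circular section at z = -2 has radius between 1 and 2.
(d) The integer polynomial consistent with all of this is the stated p.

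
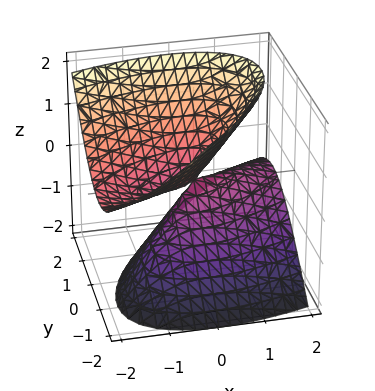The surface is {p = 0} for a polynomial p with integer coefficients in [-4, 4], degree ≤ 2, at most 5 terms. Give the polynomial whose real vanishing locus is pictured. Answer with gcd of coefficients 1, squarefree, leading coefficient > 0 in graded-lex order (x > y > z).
There are 2 components. They look like related sheets of one shape, so recover p as a whole.
The degree is 2 — a generic line meets the surface in up to 2 points.
From the axis intercepts and sections: it crosses the y-axis at the gridline y = 0; it crosses the z-axis at the gridline z = 0; it meets the x-axis at x = 0 (among the integer gridlines).
Fitting integer coefficients to these (and the overall shape) gives p.

x^2 - 2*x*y + 2*x*z + 2*y^2 - 2*z^2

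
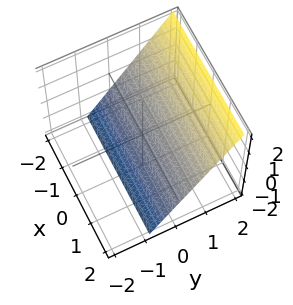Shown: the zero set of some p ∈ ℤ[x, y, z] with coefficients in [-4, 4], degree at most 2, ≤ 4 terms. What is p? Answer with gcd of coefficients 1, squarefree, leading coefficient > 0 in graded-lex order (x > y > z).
3*y - 2*z - 2

Degree: the surface is flat (a plane), so deg p = 1.
Against the integer gridlines: one z-axis crossing is at z = -1; it misses every integer gridline on the x-axis.
The integer polynomial consistent with all of this is the stated p.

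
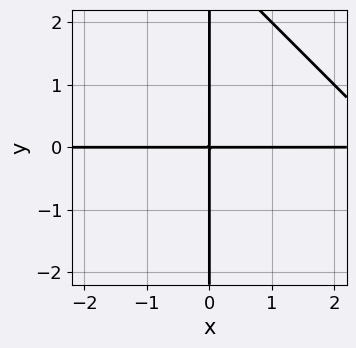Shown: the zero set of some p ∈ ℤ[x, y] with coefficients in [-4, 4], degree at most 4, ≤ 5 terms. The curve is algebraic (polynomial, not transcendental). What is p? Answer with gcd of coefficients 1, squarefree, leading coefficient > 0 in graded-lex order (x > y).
x^2*y + x*y^2 - 3*x*y

First, degree: the shape is more complex than any degree-2 curve, so deg p = 3.
Then, against the integer gridlines: the visible x-axis segment lies entirely on the curve; the visible y-axis segment lies entirely on the curve.
Finally, matching integer coefficients to the picture gives p.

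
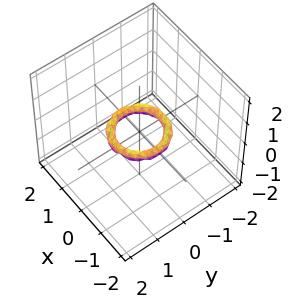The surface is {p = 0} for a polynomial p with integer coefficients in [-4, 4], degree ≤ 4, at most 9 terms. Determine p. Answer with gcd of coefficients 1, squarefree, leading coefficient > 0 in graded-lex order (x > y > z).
2*x^4 + 4*x^2*y^2 + 2*y^4 - 3*x^2 - 3*y^2 + 3*z^2 + 1

First, the degree is 4 — no degree-3 surface has this shape.
Then, symmetry: the surface is invariant under rotation about z: p = q(x² + y², z).
Next, from the visible intercepts: the x-axis gridline crossings are at x ∈ {-1, 1}; the surface avoids every integer z-axis point in the box; among the integer gridlines, it crosses the y-axis at y ∈ {-1, 1}.
Finally, assembling these constraints gives the stated polynomial.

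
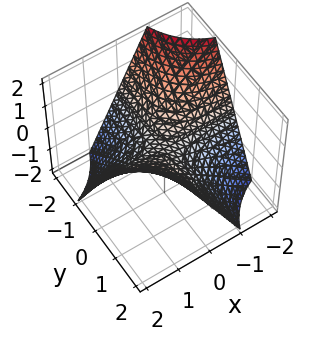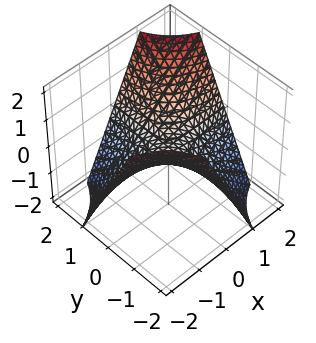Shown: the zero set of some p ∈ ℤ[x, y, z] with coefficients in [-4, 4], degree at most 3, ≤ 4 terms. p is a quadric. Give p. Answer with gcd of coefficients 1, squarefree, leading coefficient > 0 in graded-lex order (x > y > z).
First, the degree is 2 — a hyperbolic paraboloid; a quadric.
Next, reading off the gridlines: every point of the x-axis in the box is on the surface; it crosses the z-axis at the gridline z = 0; every point of the y-axis in the box is on the surface.
Finally, fitting integer coefficients to these (and the overall shape) gives p.

x*y - z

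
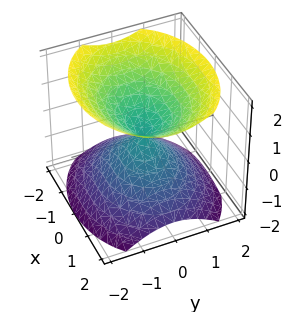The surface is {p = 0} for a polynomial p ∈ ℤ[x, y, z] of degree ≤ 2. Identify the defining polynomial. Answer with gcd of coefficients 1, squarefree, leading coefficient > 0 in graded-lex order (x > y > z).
2*x^2 + 3*y^2 - 3*z^2

There are 2 components. They look like related sheets of one shape, so recover p as a whole.
The degree is 2 — two nappes meeting at a single point; a quadric.
Symmetries: the y ↦ −y reflection is a symmetry, so y appears only in even powers; the x ↦ −x reflection is a symmetry, so x appears only in even powers; the z ↦ −z reflection is a symmetry, so z appears only in even powers.
Reading off the gridlines: it crosses the y-axis at the gridline y = 0; it meets the z-axis at z = 0 (among the integer gridlines); it meets the x-axis at x = 0 (among the integer gridlines).
These observations pin down the coefficients.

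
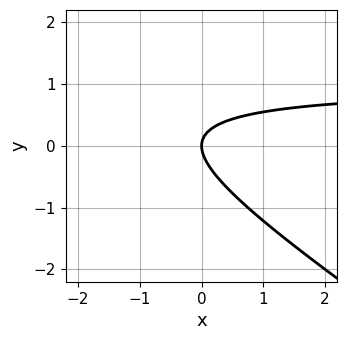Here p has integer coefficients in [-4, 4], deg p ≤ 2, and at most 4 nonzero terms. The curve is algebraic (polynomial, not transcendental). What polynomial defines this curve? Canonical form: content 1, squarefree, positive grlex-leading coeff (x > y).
2*x*y + 3*y^2 - 2*x

(a) Degree: a generic line meets the curve in up to 2 points, so deg p = 2.
(b) Against the integer gridlines: it crosses the y-axis at the gridline y = 0; it crosses the x-axis at the gridline x = 0.
(c) Fitting integer coefficients to these (and the overall shape) gives p.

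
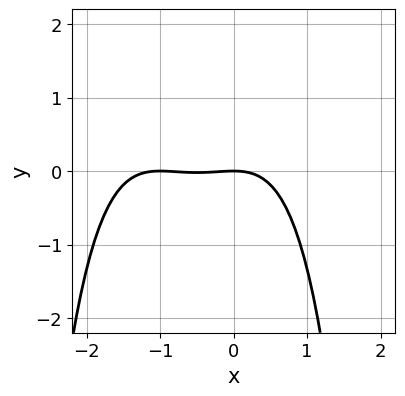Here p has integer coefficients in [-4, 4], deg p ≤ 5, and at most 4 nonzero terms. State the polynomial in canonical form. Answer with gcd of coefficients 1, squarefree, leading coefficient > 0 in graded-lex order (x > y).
(a) The degree is 4 — the shape is more complex than any degree-3 curve.
(b) Observable constraints: it meets the y-axis at y = 0 (among the integer gridlines); among the integer gridlines, it crosses the x-axis at x ∈ {-1, 0}.
(c) Fitting integer coefficients to these (and the overall shape) gives p.

x^4 + 2*x^3 + x^2 + 3*y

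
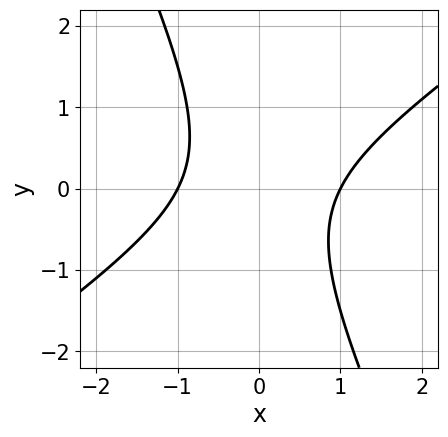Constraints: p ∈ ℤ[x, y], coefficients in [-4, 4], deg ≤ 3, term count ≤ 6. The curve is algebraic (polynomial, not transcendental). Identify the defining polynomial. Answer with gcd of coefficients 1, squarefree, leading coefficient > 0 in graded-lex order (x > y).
3*x^2 - 3*x*y - 2*y^2 - 3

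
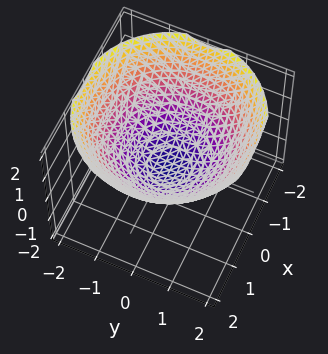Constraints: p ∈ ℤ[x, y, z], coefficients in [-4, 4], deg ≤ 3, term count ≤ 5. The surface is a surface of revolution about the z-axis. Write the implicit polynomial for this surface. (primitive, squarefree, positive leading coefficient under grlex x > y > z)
(a) The degree is 2 — no degree-1 surface has this shape.
(b) Symmetries: rotational symmetry about the z-axis ⇒ p depends on x, y only through x² + y².
(c) Against the integer gridlines: a circular section at z = 0 has radius exactly 1; among the integer gridlines, it crosses the y-axis at y ∈ {-1, 1}; among the integer gridlines, it crosses the x-axis at x ∈ {-1, 1}.
(d) Fitting integer coefficients to these (and the overall shape) gives p.

x^2 + y^2 - 2*z - 1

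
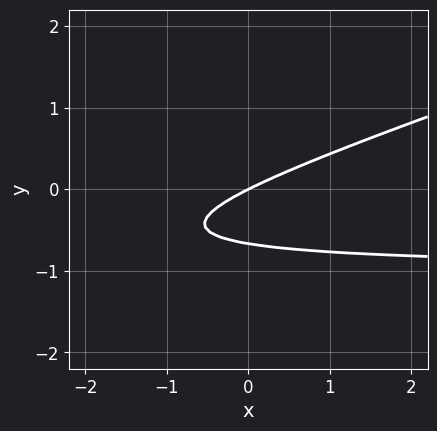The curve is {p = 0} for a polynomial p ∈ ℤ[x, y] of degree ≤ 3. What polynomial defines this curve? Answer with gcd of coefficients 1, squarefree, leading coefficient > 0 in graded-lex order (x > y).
x*y - 3*y^2 + x - 2*y

(a) The degree is 2 — the shape is more complex than any degree-1 curve.
(b) Against the integer gridlines: it crosses the x-axis at the gridline x = 0; one y-axis crossing is at y = 0.
(c) These observations pin down the coefficients.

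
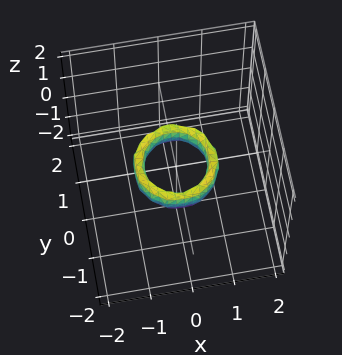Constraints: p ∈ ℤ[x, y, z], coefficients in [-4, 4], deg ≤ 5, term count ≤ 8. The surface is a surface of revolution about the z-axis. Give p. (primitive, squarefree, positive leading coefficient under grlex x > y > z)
2*x^4 + 4*x^2*y^2 + 2*y^4 - 3*x^2 - 3*y^2 + z^2 + 1

deg p = 4. The shape is more complex than any degree-3 surface.
By symmetry, the surface is invariant under rotation about z: p = q(x² + y², z).
Checking where it meets the axes: the y-axis gridline crossings are at y ∈ {-1, 1}; the x-axis gridline crossings are at x ∈ {-1, 1}.
The integer polynomial consistent with all of this is the stated p.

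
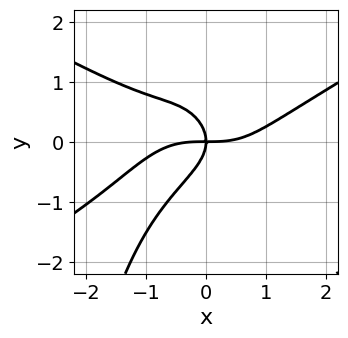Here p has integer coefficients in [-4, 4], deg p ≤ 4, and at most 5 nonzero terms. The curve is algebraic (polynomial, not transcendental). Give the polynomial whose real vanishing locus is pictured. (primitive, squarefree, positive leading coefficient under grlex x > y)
x^4 - 3*x^2*y^2 - 3*y^3 - 3*x*y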